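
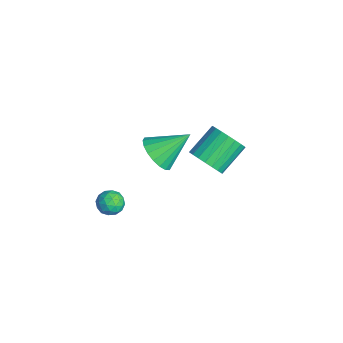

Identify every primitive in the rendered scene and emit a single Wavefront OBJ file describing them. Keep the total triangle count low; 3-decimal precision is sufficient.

v -3.493 2.449 -0.975
v -2.827 2.225 -0.195
v -3.6 3.646 0.875
v -4.267 3.871 0.095
v -2.602 2.52 -0.425
v -3.375 3.942 0.645
v -2.531 2.803 -0.75
v -3.304 4.225 0.32
v -2.626 3.025 -1.113
v -3.399 4.447 -0.043
v -2.872 3.147 -1.453
v -3.645 4.569 -0.383
v -3.225 3.149 -1.71
v -3.998 4.57 -0.64
v -3.624 3.03 -1.84
v -4.397 4.451 -0.77
v -4.001 2.81 -1.821
v -4.774 4.231 -0.751
v -4.29 2.528 -1.655
v -5.063 3.949 -0.585
v -4.441 2.232 -1.371
v -5.214 3.654 -0.301
v -4.429 1.974 -1.02
v -5.202 3.396 0.051
v -4.254 1.798 -0.66
v -5.028 3.22 0.41
v -3.949 1.735 -0.355
v -4.722 3.156 0.715
v -3.564 1.795 -0.157
v -4.337 3.216 0.913
v -3.167 1.968 -0.1
v -3.941 3.39 0.97
v -1.328 -0.612 2.864
v -0.912 -0.019 2.05
v -1.232 1.012 4.096
v -1.39 0.048 1.999
v -1.855 -0.016 2.12
v -2.216 -0.198 2.388
v -2.402 -0.462 2.75
v -2.374 -0.755 3.135
v -2.139 -1.021 3.467
v -1.744 -1.205 3.679
v -1.266 -1.272 3.73
v -0.801 -1.208 3.609
v -0.44 -1.026 3.341
v -0.254 -0.762 2.979
v -0.282 -0.468 2.594
v -0.517 -0.203 2.262
v -4.591 -2.243 -3.567
v -4.047 -1.692 -3.415
v -3.693 -3.148 -3.505
v -3.149 -2.597 -3.353
v -3.702 -2.765 -2.815
v -4.256 -2.205 -2.854
v -3.484 -2.635 -4.066
v -4.038 -2.075 -4.105
v -3.362 -1.935 -3.723
v -3.497 -2.015 -2.951
v -4.243 -2.825 -3.969
v -4.378 -2.905 -3.197
v -4.398 -1.888 -3.497
v -3.342 -2.952 -3.423
v -3.667 -3.05 -3.107
v -3.347 -2.727 -3.018
v -4.521 -2.19 -3.167
v -4.201 -1.866 -3.078
v -3.998 -2.496 -2.725
v -3.539 -2.974 -3.842
v -3.219 -2.65 -3.753
v -4.393 -2.113 -3.902
v -4.073 -1.79 -3.813
v -3.742 -2.344 -4.195
v -3.676 -1.707 -3.589
v -3.148 -2.239 -3.552
v -3.345 -2.261 -3.971
v -3.671 -1.932 -3.994
v -3.755 -1.754 -3.134
v -3.227 -2.286 -3.098
v -3.552 -2.384 -2.782
v -3.878 -2.056 -2.804
v -3.353 -1.897 -3.315
v -4.513 -2.554 -3.822
v -3.985 -3.086 -3.786
v -3.862 -2.784 -4.116
v -4.188 -2.456 -4.138
v -4.592 -2.601 -3.368
v -4.064 -3.133 -3.331
v -4.069 -2.908 -2.926
v -4.395 -2.579 -2.949
v -4.387 -2.943 -3.605
f 2 1 5
f 2 5 3
f 3 5 6
f 3 6 4
f 5 1 7
f 5 7 6
f 6 7 8
f 6 8 4
f 7 1 9
f 7 9 8
f 8 9 10
f 8 10 4
f 9 1 11
f 9 11 10
f 10 11 12
f 10 12 4
f 11 1 13
f 11 13 12
f 12 13 14
f 12 14 4
f 13 1 15
f 13 15 14
f 14 15 16
f 14 16 4
f 15 1 17
f 15 17 16
f 16 17 18
f 16 18 4
f 17 1 19
f 17 19 18
f 18 19 20
f 18 20 4
f 19 1 21
f 19 21 20
f 20 21 22
f 20 22 4
f 21 1 23
f 21 23 22
f 22 23 24
f 22 24 4
f 23 1 25
f 23 25 24
f 24 25 26
f 24 26 4
f 25 1 27
f 25 27 26
f 26 27 28
f 26 28 4
f 27 1 29
f 27 29 28
f 28 29 30
f 28 30 4
f 29 1 31
f 29 31 30
f 30 31 32
f 30 32 4
f 31 1 2
f 31 2 32
f 32 2 3
f 32 3 4
f 34 33 36
f 34 36 35
f 36 33 37
f 36 37 35
f 37 33 38
f 37 38 35
f 38 33 39
f 38 39 35
f 39 33 40
f 39 40 35
f 40 33 41
f 40 41 35
f 41 33 42
f 41 42 35
f 42 33 43
f 42 43 35
f 43 33 44
f 43 44 35
f 44 33 45
f 44 45 35
f 45 33 46
f 45 46 35
f 46 33 47
f 46 47 35
f 47 33 48
f 47 48 35
f 48 33 34
f 48 34 35
f 49 86 65
f 86 60 89
f 65 89 54
f 86 89 65
f 49 65 61
f 65 54 66
f 61 66 50
f 65 66 61
f 49 61 70
f 61 50 71
f 70 71 56
f 61 71 70
f 49 70 82
f 70 56 85
f 82 85 59
f 70 85 82
f 49 82 86
f 82 59 90
f 86 90 60
f 82 90 86
f 50 66 77
f 66 54 80
f 77 80 58
f 66 80 77
f 54 89 67
f 89 60 88
f 67 88 53
f 89 88 67
f 60 90 87
f 90 59 83
f 87 83 51
f 90 83 87
f 59 85 84
f 85 56 72
f 84 72 55
f 85 72 84
f 56 71 76
f 71 50 73
f 76 73 57
f 71 73 76
f 52 78 64
f 78 58 79
f 64 79 53
f 78 79 64
f 52 64 62
f 64 53 63
f 62 63 51
f 64 63 62
f 52 62 69
f 62 51 68
f 69 68 55
f 62 68 69
f 52 69 74
f 69 55 75
f 74 75 57
f 69 75 74
f 52 74 78
f 74 57 81
f 78 81 58
f 74 81 78
f 53 79 67
f 79 58 80
f 67 80 54
f 79 80 67
f 51 63 87
f 63 53 88
f 87 88 60
f 63 88 87
f 55 68 84
f 68 51 83
f 84 83 59
f 68 83 84
f 57 75 76
f 75 55 72
f 76 72 56
f 75 72 76
f 58 81 77
f 81 57 73
f 77 73 50
f 81 73 77



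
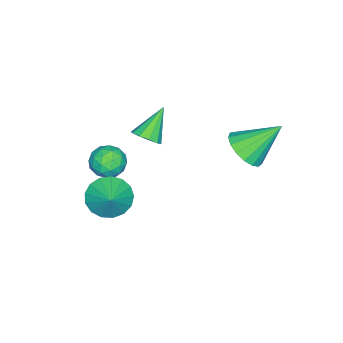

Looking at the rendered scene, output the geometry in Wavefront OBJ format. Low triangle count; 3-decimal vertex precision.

v 2.061 -2.78 2.11
v 2.632 -2.798 1.481
v 2.759 -2.32 2.73
v 2.442 -2.442 1.43
v 2.165 -2.163 1.535
v 1.864 -2.026 1.772
v 1.609 -2.061 2.086
v 1.457 -2.261 2.406
v 1.443 -2.58 2.658
v 1.571 -2.945 2.785
v 1.811 -3.272 2.757
v 2.109 -3.486 2.581
v 2.396 -3.539 2.297
v 2.606 -3.418 1.971
v 2.691 -3.15 1.676
v 0.652 -2.814 2.824
v 1.279 -2.934 2.502
v 0.781 -3.786 3.438
v 1.408 -3.906 3.116
v 1.34 -3.362 3.575
v 1.26 -2.761 3.195
v 0.8 -3.959 2.745
v 0.72 -3.358 2.365
v 1.37 -3.642 2.453
v 1.704 -3.272 2.966
v 0.356 -3.448 2.974
v 0.69 -3.078 3.487
v 0.954 -2.789 2.609
v 1.106 -3.931 3.331
v 1.066 -3.611 3.601
v 1.435 -3.682 3.412
v 0.943 -2.687 3.016
v 1.312 -2.758 2.827
v 1.348 -3.009 3.458
v 0.748 -3.962 3.113
v 1.117 -4.033 2.924
v 0.625 -3.038 2.528
v 0.994 -3.109 2.339
v 0.712 -3.711 2.482
v 1.376 -3.275 2.391
v 1.452 -3.846 2.752
v 1.095 -3.878 2.534
v 1.048 -3.525 2.31
v 1.573 -3.058 2.693
v 1.649 -3.629 3.054
v 1.609 -3.31 3.323
v 1.562 -2.957 3.1
v 1.626 -3.474 2.664
v 0.411 -3.091 2.886
v 0.487 -3.662 3.247
v 0.498 -3.763 2.84
v 0.451 -3.41 2.617
v 0.608 -2.874 3.188
v 0.684 -3.445 3.549
v 1.012 -3.195 3.63
v 0.965 -2.842 3.406
v 0.434 -3.246 3.276
v -1.567 0.662 3.127
v -0.778 0.969 3.277
v -2.213 1.738 4.333
v -0.924 1.214 2.98
v -1.217 1.332 2.717
v -1.591 1.298 2.548
v -1.959 1.117 2.511
v -2.238 0.833 2.616
v -2.362 0.509 2.838
v -2.305 0.221 3.126
v -2.079 0.033 3.414
v -1.735 -0.01 3.636
v -1.353 0.101 3.742
v -1.02 0.34 3.707
v -0.812 0.653 3.539
v -1.291 -3.06 2.467
v -0.87 -3.106 2.892
v -2.309 -2.86 3.493
v -0.898 -2.749 2.796
v -1.075 -2.51 2.574
v -1.334 -2.482 2.311
v -1.577 -2.674 2.107
v -1.711 -3.014 2.041
v -1.684 -3.371 2.137
v -1.507 -3.609 2.359
v -1.247 -3.638 2.622
v -1.004 -3.445 2.826
f 2 1 4
f 2 4 3
f 4 1 5
f 4 5 3
f 5 1 6
f 5 6 3
f 6 1 7
f 6 7 3
f 7 1 8
f 7 8 3
f 8 1 9
f 8 9 3
f 9 1 10
f 9 10 3
f 10 1 11
f 10 11 3
f 11 1 12
f 11 12 3
f 12 1 13
f 12 13 3
f 13 1 14
f 13 14 3
f 14 1 15
f 14 15 3
f 15 1 2
f 15 2 3
f 16 53 32
f 53 27 56
f 32 56 21
f 53 56 32
f 16 32 28
f 32 21 33
f 28 33 17
f 32 33 28
f 16 28 37
f 28 17 38
f 37 38 23
f 28 38 37
f 16 37 49
f 37 23 52
f 49 52 26
f 37 52 49
f 16 49 53
f 49 26 57
f 53 57 27
f 49 57 53
f 17 33 44
f 33 21 47
f 44 47 25
f 33 47 44
f 21 56 34
f 56 27 55
f 34 55 20
f 56 55 34
f 27 57 54
f 57 26 50
f 54 50 18
f 57 50 54
f 26 52 51
f 52 23 39
f 51 39 22
f 52 39 51
f 23 38 43
f 38 17 40
f 43 40 24
f 38 40 43
f 19 45 31
f 45 25 46
f 31 46 20
f 45 46 31
f 19 31 29
f 31 20 30
f 29 30 18
f 31 30 29
f 19 29 36
f 29 18 35
f 36 35 22
f 29 35 36
f 19 36 41
f 36 22 42
f 41 42 24
f 36 42 41
f 19 41 45
f 41 24 48
f 45 48 25
f 41 48 45
f 20 46 34
f 46 25 47
f 34 47 21
f 46 47 34
f 18 30 54
f 30 20 55
f 54 55 27
f 30 55 54
f 22 35 51
f 35 18 50
f 51 50 26
f 35 50 51
f 24 42 43
f 42 22 39
f 43 39 23
f 42 39 43
f 25 48 44
f 48 24 40
f 44 40 17
f 48 40 44
f 59 58 61
f 59 61 60
f 61 58 62
f 61 62 60
f 62 58 63
f 62 63 60
f 63 58 64
f 63 64 60
f 64 58 65
f 64 65 60
f 65 58 66
f 65 66 60
f 66 58 67
f 66 67 60
f 67 58 68
f 67 68 60
f 68 58 69
f 68 69 60
f 69 58 70
f 69 70 60
f 70 58 71
f 70 71 60
f 71 58 72
f 71 72 60
f 72 58 59
f 72 59 60
f 74 73 76
f 74 76 75
f 76 73 77
f 76 77 75
f 77 73 78
f 77 78 75
f 78 73 79
f 78 79 75
f 79 73 80
f 79 80 75
f 80 73 81
f 80 81 75
f 81 73 82
f 81 82 75
f 82 73 83
f 82 83 75
f 83 73 84
f 83 84 75
f 84 73 74
f 84 74 75



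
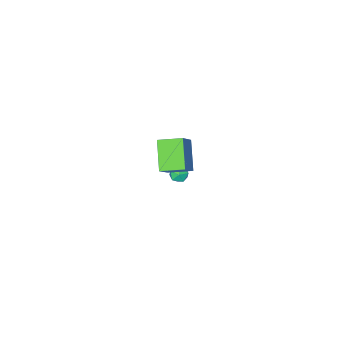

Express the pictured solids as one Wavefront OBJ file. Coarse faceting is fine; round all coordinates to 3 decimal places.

v -0.12 2.486 3.475
v 0.844 3.017 4.61
v 0.681 3.694 2.23
v 1.644 4.224 3.365
v 0.816 1.516 3.135
v 1.779 2.046 4.27
v 1.616 2.723 1.89
v 2.58 3.254 3.025
v -1.966 -0.877 -3.445
v -1.676 -1.128 -3.947
v -2.824 -1.372 -3.693
v -2.534 -1.623 -4.195
v -2.367 -1.801 -3.613
v -1.837 -1.495 -3.46
v -2.663 -1.005 -4.18
v -2.133 -0.699 -4.027
v -2.107 -1.207 -4.401
v -1.925 -1.698 -4.05
v -2.575 -0.802 -3.59
v -2.393 -1.293 -3.239
f 2 4 1
f 5 2 1
f 1 4 3
f 3 5 1
f 2 8 4
f 6 2 5
f 6 8 2
f 4 8 3
f 7 5 3
f 3 8 7
f 7 6 5
f 8 6 7
f 9 20 14
f 9 14 10
f 9 10 16
f 9 16 19
f 9 19 20
f 10 14 18
f 14 20 13
f 20 19 11
f 19 16 15
f 16 10 17
f 12 18 13
f 12 13 11
f 12 11 15
f 12 15 17
f 12 17 18
f 13 18 14
f 11 13 20
f 15 11 19
f 17 15 16
f 18 17 10



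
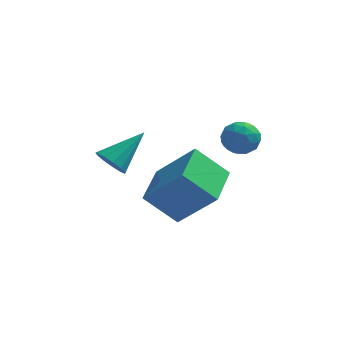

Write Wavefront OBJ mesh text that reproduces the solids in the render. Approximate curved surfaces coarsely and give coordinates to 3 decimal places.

v -2.239 -3.191 -1.98
v -1.702 -3.525 -2.202
v -1.221 -2.209 -1
v -1.753 -3.235 -2.439
v -1.958 -2.932 -2.531
v -2.252 -2.71 -2.447
v -2.542 -2.641 -2.215
v -2.735 -2.747 -1.909
v -2.771 -2.993 -1.625
v -2.638 -3.302 -1.454
v -2.378 -3.576 -1.45
v -2.074 -3.727 -1.614
v -1.822 -3.708 -1.895
v -1.009 -4.486 -2.789
v 0.331 -4.889 -1.331
v -0.75 -2.782 -2.555
v 0.59 -3.185 -1.098
v 0.15 -4.515 -3.862
v 1.49 -4.918 -2.405
v 0.409 -2.811 -3.629
v 1.749 -3.214 -2.171
v 1.687 -2.912 -0.127
v 2.376 -2.773 -0.255
v 1.844 -4.007 -0.465
v 2.533 -3.868 -0.593
v 2.289 -3.878 0.079
v 2.192 -3.201 0.288
v 2.028 -3.579 -1.008
v 1.931 -2.902 -0.799
v 2.587 -3.186 -0.799
v 2.749 -3.37 -0.128
v 1.471 -3.41 -0.592
v 1.633 -3.594 0.079
v 2.018 -2.746 -0.161
v 2.202 -4.034 -0.559
v 2.059 -4.039 -0.164
v 2.464 -3.958 -0.239
v 1.91 -2.998 0.158
v 2.315 -2.916 0.083
v 2.264 -3.565 0.279
v 1.905 -3.864 -0.803
v 2.31 -3.782 -0.878
v 1.756 -2.822 -0.481
v 2.161 -2.741 -0.556
v 1.956 -3.215 -0.999
v 2.547 -2.907 -0.556
v 2.639 -3.551 -0.755
v 2.342 -3.381 -0.999
v 2.285 -2.983 -0.876
v 2.642 -3.016 -0.162
v 2.734 -3.66 -0.361
v 2.591 -3.665 0.034
v 2.534 -3.267 0.157
v 2.766 -3.258 -0.482
v 1.486 -3.12 -0.359
v 1.578 -3.764 -0.558
v 1.686 -3.513 -0.877
v 1.629 -3.115 -0.754
v 1.581 -3.229 0.035
v 1.673 -3.873 -0.164
v 1.935 -3.797 0.156
v 1.878 -3.399 0.279
v 1.454 -3.522 -0.238
f 2 1 4
f 2 4 3
f 4 1 5
f 4 5 3
f 5 1 6
f 5 6 3
f 6 1 7
f 6 7 3
f 7 1 8
f 7 8 3
f 8 1 9
f 8 9 3
f 9 1 10
f 9 10 3
f 10 1 11
f 10 11 3
f 11 1 12
f 11 12 3
f 12 1 13
f 12 13 3
f 13 1 2
f 13 2 3
f 15 17 14
f 18 15 14
f 14 17 16
f 16 18 14
f 15 21 17
f 19 15 18
f 19 21 15
f 17 21 16
f 20 18 16
f 16 21 20
f 20 19 18
f 21 19 20
f 22 59 38
f 59 33 62
f 38 62 27
f 59 62 38
f 22 38 34
f 38 27 39
f 34 39 23
f 38 39 34
f 22 34 43
f 34 23 44
f 43 44 29
f 34 44 43
f 22 43 55
f 43 29 58
f 55 58 32
f 43 58 55
f 22 55 59
f 55 32 63
f 59 63 33
f 55 63 59
f 23 39 50
f 39 27 53
f 50 53 31
f 39 53 50
f 27 62 40
f 62 33 61
f 40 61 26
f 62 61 40
f 33 63 60
f 63 32 56
f 60 56 24
f 63 56 60
f 32 58 57
f 58 29 45
f 57 45 28
f 58 45 57
f 29 44 49
f 44 23 46
f 49 46 30
f 44 46 49
f 25 51 37
f 51 31 52
f 37 52 26
f 51 52 37
f 25 37 35
f 37 26 36
f 35 36 24
f 37 36 35
f 25 35 42
f 35 24 41
f 42 41 28
f 35 41 42
f 25 42 47
f 42 28 48
f 47 48 30
f 42 48 47
f 25 47 51
f 47 30 54
f 51 54 31
f 47 54 51
f 26 52 40
f 52 31 53
f 40 53 27
f 52 53 40
f 24 36 60
f 36 26 61
f 60 61 33
f 36 61 60
f 28 41 57
f 41 24 56
f 57 56 32
f 41 56 57
f 30 48 49
f 48 28 45
f 49 45 29
f 48 45 49
f 31 54 50
f 54 30 46
f 50 46 23
f 54 46 50



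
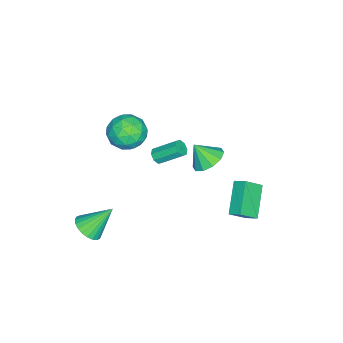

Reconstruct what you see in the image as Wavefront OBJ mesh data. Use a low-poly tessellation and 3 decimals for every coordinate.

v -1.135 1.558 -0.342
v -0.29 1.173 -0.685
v -1.065 0.762 0.722
v -0.15 1.655 -0.334
v -0.386 2.099 0.014
v -0.908 2.337 0.226
v -1.517 2.277 0.221
v -1.98 1.942 0.001
v -2.12 1.461 -0.349
v -1.884 1.017 -0.697
v -1.361 0.779 -0.909
v -0.753 0.839 -0.905
v -0.464 -2.08 2.384
v 0.327 -1.545 3.017
v 0.873 -3.015 1.503
v 1.664 -2.48 2.136
v 0.961 -3.242 2.623
v 0.134 -2.664 3.167
v 1.066 -1.896 1.353
v 0.239 -1.318 1.897
v 1.273 -1.431 2.379
v 1.208 -2.263 3.165
v -0.008 -2.297 1.355
v -0.073 -3.129 2.141
v -0.186 -1.73 2.778
v 1.386 -2.83 1.742
v 0.973 -3.278 2.029
v 1.438 -2.963 2.401
v -0.299 -2.388 2.866
v 0.166 -2.074 3.238
v 0.538 -3.071 3.007
v 1.034 -2.486 1.282
v 1.499 -2.172 1.654
v -0.238 -1.597 2.119
v 0.227 -1.282 2.491
v 0.662 -1.489 1.513
v 0.835 -1.348 2.775
v 1.621 -1.898 2.257
v 1.269 -1.555 1.797
v 0.783 -1.215 2.117
v 0.797 -1.838 3.237
v 1.583 -2.387 2.719
v 1.169 -2.836 3.005
v 0.683 -2.496 3.325
v 1.353 -1.771 2.862
v -0.383 -2.173 1.801
v 0.403 -2.722 1.283
v 0.517 -2.064 1.195
v 0.031 -1.724 1.515
v -0.421 -2.662 2.263
v 0.365 -3.212 1.745
v 0.417 -3.345 2.403
v -0.069 -3.005 2.723
v -0.153 -2.789 1.658
v -3.756 -2.438 -4.212
v -3.322 -2.189 -4.414
v -3.609 -0.873 -3.41
v -4.044 -1.122 -3.208
v -3.666 -2.103 -4.625
v -3.953 -0.787 -3.622
v -4.063 -2.213 -4.595
v -4.351 -0.897 -3.591
v -4.28 -2.455 -4.34
v -4.568 -1.139 -3.336
v -4.191 -2.687 -4.01
v -4.478 -1.371 -3.006
v -3.847 -2.773 -3.798
v -4.134 -1.457 -2.795
v -3.449 -2.663 -3.829
v -3.737 -1.347 -2.825
v -3.232 -2.421 -4.084
v -3.52 -1.105 -3.08
v 2.905 -3.595 -4.51
v 3.739 -3.275 -4.335
v 2.175 -2.485 -3.07
v 3.623 -3.04 -4.575
v 3.398 -2.889 -4.805
v 3.098 -2.846 -4.99
v 2.769 -2.917 -5.102
v 2.46 -3.091 -5.124
v 2.219 -3.342 -5.053
v 2.083 -3.632 -4.899
v 2.072 -3.916 -4.686
v 2.187 -4.151 -4.446
v 2.412 -4.301 -4.216
v 2.712 -4.344 -4.031
v 3.041 -4.273 -3.919
v 3.35 -4.099 -3.897
v 3.591 -3.848 -3.968
v 3.727 -3.559 -4.122
v -1.185 3.714 -4.819
v -2.841 3.367 -3.627
v -1.027 4.411 -4.396
v -2.683 4.064 -3.204
v -0.417 3.016 -3.956
v -2.073 2.669 -2.764
v -0.259 3.713 -3.533
v -1.915 3.366 -2.341
f 2 1 4
f 2 4 3
f 4 1 5
f 4 5 3
f 5 1 6
f 5 6 3
f 6 1 7
f 6 7 3
f 7 1 8
f 7 8 3
f 8 1 9
f 8 9 3
f 9 1 10
f 9 10 3
f 10 1 11
f 10 11 3
f 11 1 12
f 11 12 3
f 12 1 2
f 12 2 3
f 13 50 29
f 50 24 53
f 29 53 18
f 50 53 29
f 13 29 25
f 29 18 30
f 25 30 14
f 29 30 25
f 13 25 34
f 25 14 35
f 34 35 20
f 25 35 34
f 13 34 46
f 34 20 49
f 46 49 23
f 34 49 46
f 13 46 50
f 46 23 54
f 50 54 24
f 46 54 50
f 14 30 41
f 30 18 44
f 41 44 22
f 30 44 41
f 18 53 31
f 53 24 52
f 31 52 17
f 53 52 31
f 24 54 51
f 54 23 47
f 51 47 15
f 54 47 51
f 23 49 48
f 49 20 36
f 48 36 19
f 49 36 48
f 20 35 40
f 35 14 37
f 40 37 21
f 35 37 40
f 16 42 28
f 42 22 43
f 28 43 17
f 42 43 28
f 16 28 26
f 28 17 27
f 26 27 15
f 28 27 26
f 16 26 33
f 26 15 32
f 33 32 19
f 26 32 33
f 16 33 38
f 33 19 39
f 38 39 21
f 33 39 38
f 16 38 42
f 38 21 45
f 42 45 22
f 38 45 42
f 17 43 31
f 43 22 44
f 31 44 18
f 43 44 31
f 15 27 51
f 27 17 52
f 51 52 24
f 27 52 51
f 19 32 48
f 32 15 47
f 48 47 23
f 32 47 48
f 21 39 40
f 39 19 36
f 40 36 20
f 39 36 40
f 22 45 41
f 45 21 37
f 41 37 14
f 45 37 41
f 56 55 59
f 56 59 57
f 57 59 60
f 57 60 58
f 59 55 61
f 59 61 60
f 60 61 62
f 60 62 58
f 61 55 63
f 61 63 62
f 62 63 64
f 62 64 58
f 63 55 65
f 63 65 64
f 64 65 66
f 64 66 58
f 65 55 67
f 65 67 66
f 66 67 68
f 66 68 58
f 67 55 69
f 67 69 68
f 68 69 70
f 68 70 58
f 69 55 71
f 69 71 70
f 70 71 72
f 70 72 58
f 71 55 56
f 71 56 72
f 72 56 57
f 72 57 58
f 74 73 76
f 74 76 75
f 76 73 77
f 76 77 75
f 77 73 78
f 77 78 75
f 78 73 79
f 78 79 75
f 79 73 80
f 79 80 75
f 80 73 81
f 80 81 75
f 81 73 82
f 81 82 75
f 82 73 83
f 82 83 75
f 83 73 84
f 83 84 75
f 84 73 85
f 84 85 75
f 85 73 86
f 85 86 75
f 86 73 87
f 86 87 75
f 87 73 88
f 87 88 75
f 88 73 89
f 88 89 75
f 89 73 90
f 89 90 75
f 90 73 74
f 90 74 75
f 92 94 91
f 95 92 91
f 91 94 93
f 93 95 91
f 92 98 94
f 96 92 95
f 96 98 92
f 94 98 93
f 97 95 93
f 93 98 97
f 97 96 95
f 98 96 97



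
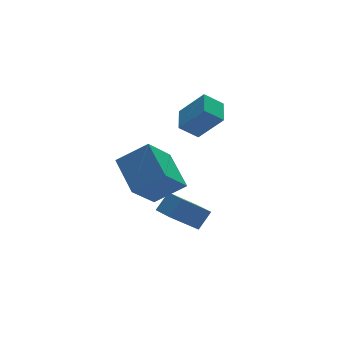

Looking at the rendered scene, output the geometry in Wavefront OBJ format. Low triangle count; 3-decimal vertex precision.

v 0.572 0.311 1.074
v -0.258 0.545 1.757
v 1.126 1.415 1.371
v 0.296 1.649 2.053
v 1.404 -0.449 2.347
v 0.574 -0.215 3.029
v 1.958 0.655 2.643
v 1.128 0.889 3.326
v -0.142 -1.184 -3.771
v -1.583 -1.248 -2.474
v -0.3 -0.184 -3.898
v -1.742 -0.248 -2.601
v 0.562 -0.972 -2.979
v -0.88 -1.036 -1.682
v 0.403 0.028 -3.106
v -1.038 -0.036 -1.809
v -1.94 -0.505 -1.873
v -3.28 -1.157 -0.437
v -1.861 1.313 -0.974
v -3.202 0.662 0.462
v -0.638 -1.042 -0.902
v -1.979 -1.693 0.534
v -0.56 0.777 -0.003
v -1.9 0.125 1.433
f 2 4 1
f 5 2 1
f 1 4 3
f 3 5 1
f 2 8 4
f 6 2 5
f 6 8 2
f 4 8 3
f 7 5 3
f 3 8 7
f 7 6 5
f 8 6 7
f 10 12 9
f 13 10 9
f 9 12 11
f 11 13 9
f 10 16 12
f 14 10 13
f 14 16 10
f 12 16 11
f 15 13 11
f 11 16 15
f 15 14 13
f 16 14 15
f 18 20 17
f 21 18 17
f 17 20 19
f 19 21 17
f 18 24 20
f 22 18 21
f 22 24 18
f 20 24 19
f 23 21 19
f 19 24 23
f 23 22 21
f 24 22 23



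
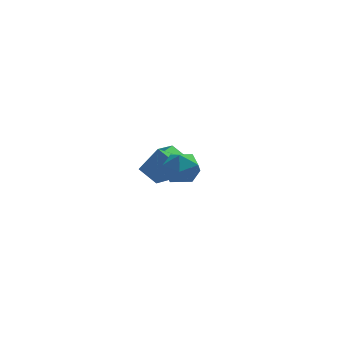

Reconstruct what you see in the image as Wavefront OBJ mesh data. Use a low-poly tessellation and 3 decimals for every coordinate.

v -3.218 2.583 -2.585
v -2.421 2.454 -1.381
v -2.402 3.464 -3.03
v -1.606 3.334 -1.825
v -2.634 1.806 -3.055
v -1.838 1.676 -1.85
v -1.819 2.686 -3.499
v -1.022 2.557 -2.295
v -2.353 -1.859 0.394
v -2.057 -2.187 1.134
v -3.143 -2.993 0.206
v -2.847 -3.321 0.946
v -3.367 -2.634 0.957
v -2.879 -1.932 1.073
v -2.321 -3.248 0.267
v -1.833 -2.546 0.383
v -2.038 -3.045 1.056
v -2.684 -2.666 1.482
v -2.516 -2.514 -0.142
v -3.162 -2.135 0.284
f 2 4 1
f 5 2 1
f 1 4 3
f 3 5 1
f 2 8 4
f 6 2 5
f 6 8 2
f 4 8 3
f 7 5 3
f 3 8 7
f 7 6 5
f 8 6 7
f 9 20 14
f 9 14 10
f 9 10 16
f 9 16 19
f 9 19 20
f 10 14 18
f 14 20 13
f 20 19 11
f 19 16 15
f 16 10 17
f 12 18 13
f 12 13 11
f 12 11 15
f 12 15 17
f 12 17 18
f 13 18 14
f 11 13 20
f 15 11 19
f 17 15 16
f 18 17 10



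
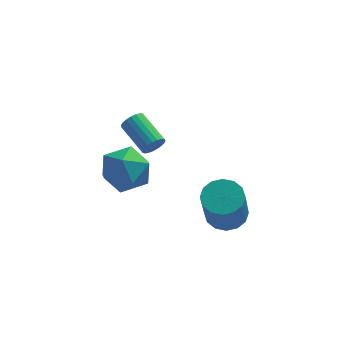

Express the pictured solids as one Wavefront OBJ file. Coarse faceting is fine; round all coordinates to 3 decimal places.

v 1.914 -0.315 -2.792
v 2.663 -0.793 -2.93
v 2.436 -1.704 -1.007
v 1.686 -1.225 -0.868
v 2.807 -0.399 -2.726
v 2.58 -1.31 -0.803
v 2.712 0.017 -2.54
v 2.484 -0.894 -0.617
v 2.402 0.345 -2.422
v 2.175 -0.566 -0.499
v 1.962 0.495 -2.402
v 1.735 -0.416 -0.479
v 1.509 0.429 -2.487
v 1.281 -0.482 -0.564
v 1.164 0.164 -2.653
v 0.937 -0.747 -0.73
v 1.02 -0.23 -2.857
v 0.793 -1.141 -0.934
v 1.116 -0.646 -3.043
v 0.888 -1.557 -1.12
v 1.425 -0.974 -3.161
v 1.198 -1.885 -1.238
v 1.865 -1.124 -3.181
v 1.638 -2.035 -1.258
v 2.319 -1.058 -3.096
v 2.091 -1.969 -1.173
v -0.943 1.959 -0.393
v -0.628 1.95 0.07
v -1.482 3.213 0.675
v -1.797 3.221 0.213
v -0.509 2.096 -0.066
v -1.363 3.359 0.539
v -0.465 2.218 -0.26
v -1.319 3.481 0.345
v -0.504 2.295 -0.476
v -1.357 3.558 0.129
v -0.618 2.315 -0.678
v -1.472 3.578 -0.073
v -0.789 2.272 -0.83
v -1.643 3.535 -0.225
v -0.987 2.176 -0.907
v -1.84 3.439 -0.302
v -1.177 2.041 -0.895
v -2.03 3.304 -0.29
v -1.326 1.893 -0.796
v -2.18 3.156 -0.191
v -1.41 1.756 -0.627
v -2.263 3.019 -0.022
v -1.412 1.654 -0.418
v -2.266 2.917 0.187
v -1.334 1.604 -0.204
v -2.187 2.867 0.401
v -1.188 1.616 -0.023
v -2.042 2.879 0.582
v -1 1.687 0.094
v -1.853 2.95 0.699
v -0.802 1.805 0.127
v -1.655 3.068 0.732
v -1.886 -1.463 2.617
v -1.212 -2.323 2.308
v -3.008 -1.837 1.212
v -2.334 -2.697 0.903
v -2.938 -2.766 1.862
v -2.244 -2.534 2.731
v -1.976 -1.626 0.789
v -1.282 -1.394 1.658
v -1.267 -2.423 1.178
v -1.862 -3.128 1.841
v -2.358 -1.032 1.679
v -2.953 -1.737 2.342
f 2 1 5
f 2 5 3
f 3 5 6
f 3 6 4
f 5 1 7
f 5 7 6
f 6 7 8
f 6 8 4
f 7 1 9
f 7 9 8
f 8 9 10
f 8 10 4
f 9 1 11
f 9 11 10
f 10 11 12
f 10 12 4
f 11 1 13
f 11 13 12
f 12 13 14
f 12 14 4
f 13 1 15
f 13 15 14
f 14 15 16
f 14 16 4
f 15 1 17
f 15 17 16
f 16 17 18
f 16 18 4
f 17 1 19
f 17 19 18
f 18 19 20
f 18 20 4
f 19 1 21
f 19 21 20
f 20 21 22
f 20 22 4
f 21 1 23
f 21 23 22
f 22 23 24
f 22 24 4
f 23 1 25
f 23 25 24
f 24 25 26
f 24 26 4
f 25 1 2
f 25 2 26
f 26 2 3
f 26 3 4
f 28 27 31
f 28 31 29
f 29 31 32
f 29 32 30
f 31 27 33
f 31 33 32
f 32 33 34
f 32 34 30
f 33 27 35
f 33 35 34
f 34 35 36
f 34 36 30
f 35 27 37
f 35 37 36
f 36 37 38
f 36 38 30
f 37 27 39
f 37 39 38
f 38 39 40
f 38 40 30
f 39 27 41
f 39 41 40
f 40 41 42
f 40 42 30
f 41 27 43
f 41 43 42
f 42 43 44
f 42 44 30
f 43 27 45
f 43 45 44
f 44 45 46
f 44 46 30
f 45 27 47
f 45 47 46
f 46 47 48
f 46 48 30
f 47 27 49
f 47 49 48
f 48 49 50
f 48 50 30
f 49 27 51
f 49 51 50
f 50 51 52
f 50 52 30
f 51 27 53
f 51 53 52
f 52 53 54
f 52 54 30
f 53 27 55
f 53 55 54
f 54 55 56
f 54 56 30
f 55 27 57
f 55 57 56
f 56 57 58
f 56 58 30
f 57 27 28
f 57 28 58
f 58 28 29
f 58 29 30
f 59 70 64
f 59 64 60
f 59 60 66
f 59 66 69
f 59 69 70
f 60 64 68
f 64 70 63
f 70 69 61
f 69 66 65
f 66 60 67
f 62 68 63
f 62 63 61
f 62 61 65
f 62 65 67
f 62 67 68
f 63 68 64
f 61 63 70
f 65 61 69
f 67 65 66
f 68 67 60



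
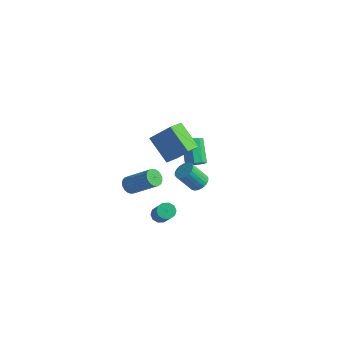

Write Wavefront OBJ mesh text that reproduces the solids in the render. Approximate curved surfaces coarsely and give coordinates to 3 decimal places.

v 2.433 -0.703 0.295
v 2.921 -0.718 0.693
v 1.975 0.088 1.883
v 1.487 0.103 1.485
v 2.917 -0.32 0.421
v 1.972 0.486 1.611
v 2.63 -0.146 0.075
v 1.684 0.659 1.265
v 2.227 -0.299 -0.142
v 1.281 0.507 1.048
v 1.945 -0.688 -0.103
v 0.999 0.118 1.087
v 1.948 -1.086 0.169
v 1.003 -0.28 1.359
v 2.236 -1.259 0.515
v 1.29 -0.454 1.705
v 2.639 -1.107 0.732
v 1.693 -0.301 1.922
v 0.913 -2.101 -4.264
v 1.29 -1.664 -4.321
v 2.423 -2.442 -2.814
v 2.047 -2.879 -2.756
v 1.041 -1.565 -4.083
v 2.174 -2.343 -2.575
v 0.743 -1.671 -3.914
v 1.876 -2.449 -2.406
v 0.51 -1.941 -3.878
v 1.644 -2.719 -2.371
v 0.432 -2.273 -3.99
v 1.565 -3.051 -2.483
v 0.537 -2.538 -4.206
v 1.67 -3.316 -2.699
v 0.786 -2.637 -4.445
v 1.919 -3.415 -2.937
v 1.084 -2.531 -4.614
v 2.217 -3.309 -3.106
v 1.316 -2.261 -4.649
v 2.45 -3.039 -3.142
v 1.395 -1.929 -4.537
v 2.528 -2.707 -3.03
v 2.85 -3.796 2.61
v 1.394 -3.572 3.81
v 2.678 -2.653 2.189
v 1.222 -2.43 3.389
v 3.898 -3.21 3.771
v 2.442 -2.987 4.971
v 3.726 -2.068 3.35
v 2.27 -1.844 4.55
v -0.769 -2.843 -1.99
v -0.501 -2.477 -2.412
v 1.077 -2.11 -1.092
v 0.809 -2.477 -0.67
v -0.649 -2.31 -2.282
v 0.93 -1.943 -0.962
v -0.817 -2.235 -2.102
v 0.761 -1.869 -0.782
v -0.977 -2.266 -1.902
v 0.601 -1.899 -0.582
v -1.101 -2.396 -1.717
v 0.477 -2.03 -0.397
v -1.168 -2.604 -1.58
v 0.411 -2.237 -0.26
v -1.166 -2.853 -1.513
v 0.413 -2.486 -0.193
v -1.095 -3.101 -1.529
v 0.484 -2.734 -0.209
v -0.968 -3.304 -1.625
v 0.611 -2.937 -0.305
v -0.806 -3.427 -1.784
v 0.772 -3.06 -0.464
v -0.638 -3.449 -1.978
v 0.94 -3.083 -0.658
v -0.493 -3.367 -2.174
v 1.085 -3 -0.855
v -0.396 -3.194 -2.339
v 1.183 -2.827 -1.019
v -0.363 -2.961 -2.443
v 1.216 -2.594 -1.123
v -0.4 -2.707 -2.469
v 1.178 -2.34 -1.149
v 3.919 -2.228 0.393
v 4.415 -2.038 0.732
v 3.837 -2.703 1.947
v 3.341 -2.892 1.607
v 4.261 -1.849 0.763
v 3.683 -2.514 1.977
v 4.055 -1.718 0.737
v 3.477 -2.382 1.951
v 3.828 -1.664 0.658
v 3.25 -2.328 1.873
v 3.615 -1.696 0.539
v 3.037 -2.36 1.754
v 3.448 -1.809 0.398
v 2.871 -2.473 1.613
v 3.353 -1.985 0.256
v 2.776 -2.65 1.471
v 3.345 -2.199 0.135
v 2.767 -2.864 1.35
v 3.423 -2.417 0.053
v 2.845 -3.082 1.268
v 3.577 -2.606 0.023
v 2.999 -3.271 1.237
v 3.783 -2.738 0.049
v 3.205 -3.402 1.263
v 4.01 -2.792 0.127
v 3.432 -3.456 1.342
v 4.223 -2.76 0.246
v 3.645 -3.424 1.461
v 4.389 -2.647 0.387
v 3.812 -3.311 1.602
v 4.484 -2.47 0.529
v 3.907 -3.135 1.744
v 4.493 -2.256 0.65
v 3.915 -2.921 1.865
f 2 1 5
f 2 5 3
f 3 5 6
f 3 6 4
f 5 1 7
f 5 7 6
f 6 7 8
f 6 8 4
f 7 1 9
f 7 9 8
f 8 9 10
f 8 10 4
f 9 1 11
f 9 11 10
f 10 11 12
f 10 12 4
f 11 1 13
f 11 13 12
f 12 13 14
f 12 14 4
f 13 1 15
f 13 15 14
f 14 15 16
f 14 16 4
f 15 1 17
f 15 17 16
f 16 17 18
f 16 18 4
f 17 1 2
f 17 2 18
f 18 2 3
f 18 3 4
f 20 19 23
f 20 23 21
f 21 23 24
f 21 24 22
f 23 19 25
f 23 25 24
f 24 25 26
f 24 26 22
f 25 19 27
f 25 27 26
f 26 27 28
f 26 28 22
f 27 19 29
f 27 29 28
f 28 29 30
f 28 30 22
f 29 19 31
f 29 31 30
f 30 31 32
f 30 32 22
f 31 19 33
f 31 33 32
f 32 33 34
f 32 34 22
f 33 19 35
f 33 35 34
f 34 35 36
f 34 36 22
f 35 19 37
f 35 37 36
f 36 37 38
f 36 38 22
f 37 19 39
f 37 39 38
f 38 39 40
f 38 40 22
f 39 19 20
f 39 20 40
f 40 20 21
f 40 21 22
f 42 44 41
f 45 42 41
f 41 44 43
f 43 45 41
f 42 48 44
f 46 42 45
f 46 48 42
f 44 48 43
f 47 45 43
f 43 48 47
f 47 46 45
f 48 46 47
f 50 49 53
f 50 53 51
f 51 53 54
f 51 54 52
f 53 49 55
f 53 55 54
f 54 55 56
f 54 56 52
f 55 49 57
f 55 57 56
f 56 57 58
f 56 58 52
f 57 49 59
f 57 59 58
f 58 59 60
f 58 60 52
f 59 49 61
f 59 61 60
f 60 61 62
f 60 62 52
f 61 49 63
f 61 63 62
f 62 63 64
f 62 64 52
f 63 49 65
f 63 65 64
f 64 65 66
f 64 66 52
f 65 49 67
f 65 67 66
f 66 67 68
f 66 68 52
f 67 49 69
f 67 69 68
f 68 69 70
f 68 70 52
f 69 49 71
f 69 71 70
f 70 71 72
f 70 72 52
f 71 49 73
f 71 73 72
f 72 73 74
f 72 74 52
f 73 49 75
f 73 75 74
f 74 75 76
f 74 76 52
f 75 49 77
f 75 77 76
f 76 77 78
f 76 78 52
f 77 49 79
f 77 79 78
f 78 79 80
f 78 80 52
f 79 49 50
f 79 50 80
f 80 50 51
f 80 51 52
f 82 81 85
f 82 85 83
f 83 85 86
f 83 86 84
f 85 81 87
f 85 87 86
f 86 87 88
f 86 88 84
f 87 81 89
f 87 89 88
f 88 89 90
f 88 90 84
f 89 81 91
f 89 91 90
f 90 91 92
f 90 92 84
f 91 81 93
f 91 93 92
f 92 93 94
f 92 94 84
f 93 81 95
f 93 95 94
f 94 95 96
f 94 96 84
f 95 81 97
f 95 97 96
f 96 97 98
f 96 98 84
f 97 81 99
f 97 99 98
f 98 99 100
f 98 100 84
f 99 81 101
f 99 101 100
f 100 101 102
f 100 102 84
f 101 81 103
f 101 103 102
f 102 103 104
f 102 104 84
f 103 81 105
f 103 105 104
f 104 105 106
f 104 106 84
f 105 81 107
f 105 107 106
f 106 107 108
f 106 108 84
f 107 81 109
f 107 109 108
f 108 109 110
f 108 110 84
f 109 81 111
f 109 111 110
f 110 111 112
f 110 112 84
f 111 81 113
f 111 113 112
f 112 113 114
f 112 114 84
f 113 81 82
f 113 82 114
f 114 82 83
f 114 83 84



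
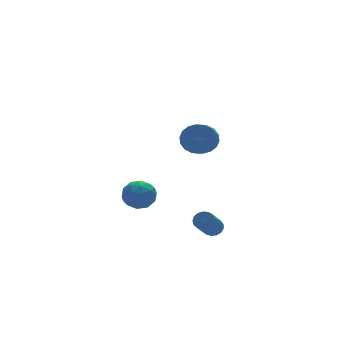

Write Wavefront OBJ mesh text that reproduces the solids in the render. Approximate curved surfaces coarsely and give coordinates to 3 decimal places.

v 0.692 3.188 -3.261
v 1.342 2.461 -3.184
v -0.302 2.399 -2.316
v 0.348 1.672 -2.239
v 0.532 2.539 -1.827
v 1.147 3.027 -2.41
v -0.107 1.833 -3.09
v 0.508 2.321 -3.673
v 0.848 1.624 -3.078
v 1.243 2.06 -2.297
v -0.203 2.8 -3.203
v 0.192 3.236 -2.422
v 1.104 2.894 -3.305
v -0.064 1.966 -2.195
v 0.044 2.476 -1.952
v 0.426 2.049 -1.907
v 0.99 3.226 -2.851
v 1.372 2.799 -2.805
v 0.896 2.845 -2.007
v -0.332 2.061 -2.695
v 0.05 1.634 -2.649
v 0.614 2.811 -3.593
v 0.996 2.384 -3.548
v 0.144 2.015 -3.493
v 1.196 1.975 -3.198
v 0.612 1.511 -2.642
v 0.344 1.605 -3.142
v 0.706 1.892 -3.486
v 1.428 2.231 -2.739
v 0.844 1.767 -2.184
v 0.953 2.277 -1.941
v 1.314 2.564 -2.284
v 1.138 1.739 -2.677
v 0.196 3.093 -3.316
v -0.388 2.629 -2.761
v -0.274 2.296 -3.216
v 0.087 2.583 -3.559
v 0.428 3.349 -2.858
v -0.156 2.885 -2.302
v 0.334 2.968 -2.014
v 0.696 3.255 -2.358
v -0.098 3.121 -2.823
v 1.548 -2.012 2.929
v 2.216 -2.138 3.52
v 1.279 -3.434 4.301
v 0.612 -3.308 3.711
v 1.987 -1.864 3.701
v 1.05 -3.16 4.482
v 1.671 -1.619 3.73
v 0.734 -2.915 4.511
v 1.332 -1.451 3.599
v 0.395 -2.748 4.38
v 1.035 -1.395 3.336
v 0.098 -2.691 4.118
v 0.839 -1.461 2.993
v -0.097 -2.757 3.774
v 0.785 -1.636 2.637
v -0.152 -2.932 3.418
v 0.881 -1.886 2.339
v -0.056 -3.182 3.12
v 1.11 -2.16 2.158
v 0.173 -3.456 2.939
v 1.426 -2.405 2.129
v 0.489 -3.701 2.91
v 1.765 -2.572 2.26
v 0.828 -3.869 3.041
v 2.062 -2.629 2.522
v 1.125 -3.925 3.304
v 2.257 -2.563 2.866
v 1.321 -3.859 3.647
v 2.312 -2.388 3.222
v 1.375 -3.684 4.003
v 2.197 -2.093 -3.402
v 2.525 -1.924 -2.968
v 1.352 -3.038 -1.645
v 1.023 -3.207 -2.078
v 2.331 -1.733 -2.98
v 1.157 -2.847 -1.657
v 2.105 -1.625 -3.089
v 0.932 -2.739 -1.766
v 1.9 -1.624 -3.27
v 0.727 -2.738 -1.946
v 1.764 -1.731 -3.48
v 0.591 -2.845 -2.157
v 1.726 -1.92 -3.673
v 0.553 -3.034 -2.35
v 1.796 -2.149 -3.804
v 0.623 -3.263 -2.48
v 1.958 -2.365 -3.842
v 0.785 -3.479 -2.519
v 2.175 -2.519 -3.78
v 1.002 -3.633 -2.456
v 2.396 -2.575 -3.631
v 1.223 -3.689 -2.307
v 2.572 -2.521 -3.429
v 1.399 -3.635 -2.106
v 2.662 -2.369 -3.221
v 1.489 -3.483 -1.898
v 2.645 -2.153 -3.055
v 1.472 -3.267 -1.732
f 1 38 17
f 38 12 41
f 17 41 6
f 38 41 17
f 1 17 13
f 17 6 18
f 13 18 2
f 17 18 13
f 1 13 22
f 13 2 23
f 22 23 8
f 13 23 22
f 1 22 34
f 22 8 37
f 34 37 11
f 22 37 34
f 1 34 38
f 34 11 42
f 38 42 12
f 34 42 38
f 2 18 29
f 18 6 32
f 29 32 10
f 18 32 29
f 6 41 19
f 41 12 40
f 19 40 5
f 41 40 19
f 12 42 39
f 42 11 35
f 39 35 3
f 42 35 39
f 11 37 36
f 37 8 24
f 36 24 7
f 37 24 36
f 8 23 28
f 23 2 25
f 28 25 9
f 23 25 28
f 4 30 16
f 30 10 31
f 16 31 5
f 30 31 16
f 4 16 14
f 16 5 15
f 14 15 3
f 16 15 14
f 4 14 21
f 14 3 20
f 21 20 7
f 14 20 21
f 4 21 26
f 21 7 27
f 26 27 9
f 21 27 26
f 4 26 30
f 26 9 33
f 30 33 10
f 26 33 30
f 5 31 19
f 31 10 32
f 19 32 6
f 31 32 19
f 3 15 39
f 15 5 40
f 39 40 12
f 15 40 39
f 7 20 36
f 20 3 35
f 36 35 11
f 20 35 36
f 9 27 28
f 27 7 24
f 28 24 8
f 27 24 28
f 10 33 29
f 33 9 25
f 29 25 2
f 33 25 29
f 44 43 47
f 44 47 45
f 45 47 48
f 45 48 46
f 47 43 49
f 47 49 48
f 48 49 50
f 48 50 46
f 49 43 51
f 49 51 50
f 50 51 52
f 50 52 46
f 51 43 53
f 51 53 52
f 52 53 54
f 52 54 46
f 53 43 55
f 53 55 54
f 54 55 56
f 54 56 46
f 55 43 57
f 55 57 56
f 56 57 58
f 56 58 46
f 57 43 59
f 57 59 58
f 58 59 60
f 58 60 46
f 59 43 61
f 59 61 60
f 60 61 62
f 60 62 46
f 61 43 63
f 61 63 62
f 62 63 64
f 62 64 46
f 63 43 65
f 63 65 64
f 64 65 66
f 64 66 46
f 65 43 67
f 65 67 66
f 66 67 68
f 66 68 46
f 67 43 69
f 67 69 68
f 68 69 70
f 68 70 46
f 69 43 71
f 69 71 70
f 70 71 72
f 70 72 46
f 71 43 44
f 71 44 72
f 72 44 45
f 72 45 46
f 74 73 77
f 74 77 75
f 75 77 78
f 75 78 76
f 77 73 79
f 77 79 78
f 78 79 80
f 78 80 76
f 79 73 81
f 79 81 80
f 80 81 82
f 80 82 76
f 81 73 83
f 81 83 82
f 82 83 84
f 82 84 76
f 83 73 85
f 83 85 84
f 84 85 86
f 84 86 76
f 85 73 87
f 85 87 86
f 86 87 88
f 86 88 76
f 87 73 89
f 87 89 88
f 88 89 90
f 88 90 76
f 89 73 91
f 89 91 90
f 90 91 92
f 90 92 76
f 91 73 93
f 91 93 92
f 92 93 94
f 92 94 76
f 93 73 95
f 93 95 94
f 94 95 96
f 94 96 76
f 95 73 97
f 95 97 96
f 96 97 98
f 96 98 76
f 97 73 99
f 97 99 98
f 98 99 100
f 98 100 76
f 99 73 74
f 99 74 100
f 100 74 75
f 100 75 76



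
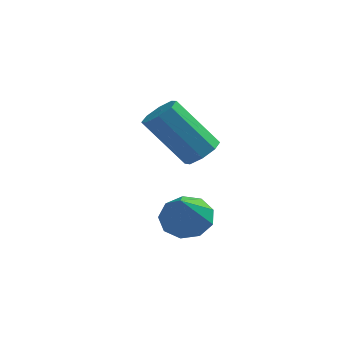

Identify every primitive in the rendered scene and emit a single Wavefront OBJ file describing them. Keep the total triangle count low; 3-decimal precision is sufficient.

v -0.242 1.405 -2.226
v 0.152 1.548 -1.901
v -0.905 1.618 -0.649
v -1.298 1.475 -0.974
v -0.03 1.867 -2.074
v -1.087 1.937 -0.822
v -0.337 1.915 -2.335
v -1.394 1.985 -1.083
v -0.587 1.664 -2.533
v -1.644 1.735 -1.281
v -0.635 1.262 -2.551
v -1.692 1.332 -1.299
v -0.453 0.943 -2.378
v -1.51 1.013 -1.126
v -0.146 0.895 -2.117
v -1.203 0.965 -0.865
v 0.104 1.145 -1.919
v -0.953 1.216 -0.667
v -0.156 -1.064 -2.953
v 0.417 -0.837 -2.782
v -0.144 -1.856 -1.947
v 0.1 -0.602 -2.592
v -0.337 -0.583 -2.572
v -0.689 -0.789 -2.73
v -0.792 -1.124 -2.992
v -0.598 -1.431 -3.236
v -0.197 -1.566 -3.348
v 0.223 -1.467 -3.275
v 0.466 -1.179 -3.051
f 2 1 5
f 2 5 3
f 3 5 6
f 3 6 4
f 5 1 7
f 5 7 6
f 6 7 8
f 6 8 4
f 7 1 9
f 7 9 8
f 8 9 10
f 8 10 4
f 9 1 11
f 9 11 10
f 10 11 12
f 10 12 4
f 11 1 13
f 11 13 12
f 12 13 14
f 12 14 4
f 13 1 15
f 13 15 14
f 14 15 16
f 14 16 4
f 15 1 17
f 15 17 16
f 16 17 18
f 16 18 4
f 17 1 2
f 17 2 18
f 18 2 3
f 18 3 4
f 20 19 22
f 20 22 21
f 22 19 23
f 22 23 21
f 23 19 24
f 23 24 21
f 24 19 25
f 24 25 21
f 25 19 26
f 25 26 21
f 26 19 27
f 26 27 21
f 27 19 28
f 27 28 21
f 28 19 29
f 28 29 21
f 29 19 20
f 29 20 21



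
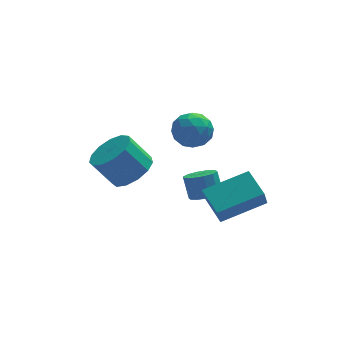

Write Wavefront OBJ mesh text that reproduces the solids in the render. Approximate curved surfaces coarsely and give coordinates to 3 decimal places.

v 1.103 1.537 2.445
v 1.653 0.794 2.43
v 0.327 0.986 1.29
v 0.877 0.243 1.275
v 0.29 0.37 1.979
v 0.77 0.711 2.693
v 1.21 1.069 1.027
v 1.69 1.41 1.741
v 1.719 0.504 1.554
v 1.151 0.072 2.142
v 0.829 1.708 1.578
v 0.261 1.276 2.166
v 1.446 1.214 2.539
v 0.534 0.566 1.181
v 0.189 0.641 1.594
v 0.512 0.204 1.586
v 0.927 1.165 2.694
v 1.25 0.728 2.685
v 0.449 0.479 2.419
v 0.73 1.052 1.035
v 1.053 0.615 1.026
v 1.468 1.576 2.134
v 1.791 1.139 2.126
v 1.531 1.301 1.301
v 1.809 0.607 2.015
v 1.352 0.283 1.336
v 1.548 0.769 1.191
v 1.83 0.969 1.61
v 1.474 0.353 2.361
v 1.018 0.029 1.682
v 0.673 0.104 2.096
v 0.955 0.304 2.515
v 1.513 0.183 1.846
v 0.962 1.751 2.038
v 0.506 1.427 1.359
v 1.025 1.476 1.205
v 1.307 1.676 1.624
v 0.628 1.497 2.384
v 0.171 1.173 1.705
v 0.15 0.811 2.11
v 0.432 1.011 2.529
v 0.467 1.597 1.874
v 1.857 -0.675 -2.842
v 1.615 -1.093 -1.898
v 1.501 0.623 -2.358
v 1.259 0.205 -1.414
v 3.881 -0.365 -2.186
v 3.639 -0.783 -1.242
v 3.525 0.933 -1.702
v 3.283 0.515 -0.758
v -1.275 2.256 -1.412
v -0.414 2.601 -0.879
v -1.304 2.869 0.386
v -2.165 2.524 -0.148
v -0.651 3.085 -1.149
v -1.542 3.352 0.116
v -1.087 3.306 -1.502
v -1.978 3.573 -0.237
v -1.582 3.193 -1.827
v -2.473 3.461 -0.562
v -1.98 2.783 -2.02
v -2.871 3.051 -0.756
v -2.153 2.206 -2.021
v -3.044 2.473 -0.756
v -2.048 1.645 -1.828
v -2.939 1.912 -0.563
v -1.697 1.277 -1.503
v -2.588 1.545 -0.238
v -1.212 1.221 -1.15
v -2.103 1.488 0.115
v -0.747 1.493 -0.879
v -1.638 1.761 0.385
v -0.449 2.008 -0.779
v -1.34 2.275 0.486
v 1.975 2.737 -3.856
v 2.692 2.987 -3.884
v 2.542 3.533 -2.872
v 1.825 3.283 -2.844
v 2.42 3.305 -4.096
v 2.269 3.851 -3.084
v 1.977 3.406 -4.217
v 1.827 3.952 -3.205
v 1.534 3.252 -4.199
v 1.383 3.798 -3.187
v 1.259 2.901 -4.051
v 1.109 3.447 -3.039
v 1.258 2.487 -3.828
v 1.108 3.033 -2.816
v 1.531 2.169 -3.616
v 1.38 2.715 -2.604
v 1.973 2.068 -3.495
v 1.823 2.614 -2.483
v 2.417 2.222 -3.513
v 2.266 2.768 -2.501
v 2.691 2.573 -3.661
v 2.541 3.119 -2.649
f 1 38 17
f 38 12 41
f 17 41 6
f 38 41 17
f 1 17 13
f 17 6 18
f 13 18 2
f 17 18 13
f 1 13 22
f 13 2 23
f 22 23 8
f 13 23 22
f 1 22 34
f 22 8 37
f 34 37 11
f 22 37 34
f 1 34 38
f 34 11 42
f 38 42 12
f 34 42 38
f 2 18 29
f 18 6 32
f 29 32 10
f 18 32 29
f 6 41 19
f 41 12 40
f 19 40 5
f 41 40 19
f 12 42 39
f 42 11 35
f 39 35 3
f 42 35 39
f 11 37 36
f 37 8 24
f 36 24 7
f 37 24 36
f 8 23 28
f 23 2 25
f 28 25 9
f 23 25 28
f 4 30 16
f 30 10 31
f 16 31 5
f 30 31 16
f 4 16 14
f 16 5 15
f 14 15 3
f 16 15 14
f 4 14 21
f 14 3 20
f 21 20 7
f 14 20 21
f 4 21 26
f 21 7 27
f 26 27 9
f 21 27 26
f 4 26 30
f 26 9 33
f 30 33 10
f 26 33 30
f 5 31 19
f 31 10 32
f 19 32 6
f 31 32 19
f 3 15 39
f 15 5 40
f 39 40 12
f 15 40 39
f 7 20 36
f 20 3 35
f 36 35 11
f 20 35 36
f 9 27 28
f 27 7 24
f 28 24 8
f 27 24 28
f 10 33 29
f 33 9 25
f 29 25 2
f 33 25 29
f 44 46 43
f 47 44 43
f 43 46 45
f 45 47 43
f 44 50 46
f 48 44 47
f 48 50 44
f 46 50 45
f 49 47 45
f 45 50 49
f 49 48 47
f 50 48 49
f 52 51 55
f 52 55 53
f 53 55 56
f 53 56 54
f 55 51 57
f 55 57 56
f 56 57 58
f 56 58 54
f 57 51 59
f 57 59 58
f 58 59 60
f 58 60 54
f 59 51 61
f 59 61 60
f 60 61 62
f 60 62 54
f 61 51 63
f 61 63 62
f 62 63 64
f 62 64 54
f 63 51 65
f 63 65 64
f 64 65 66
f 64 66 54
f 65 51 67
f 65 67 66
f 66 67 68
f 66 68 54
f 67 51 69
f 67 69 68
f 68 69 70
f 68 70 54
f 69 51 71
f 69 71 70
f 70 71 72
f 70 72 54
f 71 51 73
f 71 73 72
f 72 73 74
f 72 74 54
f 73 51 52
f 73 52 74
f 74 52 53
f 74 53 54
f 76 75 79
f 76 79 77
f 77 79 80
f 77 80 78
f 79 75 81
f 79 81 80
f 80 81 82
f 80 82 78
f 81 75 83
f 81 83 82
f 82 83 84
f 82 84 78
f 83 75 85
f 83 85 84
f 84 85 86
f 84 86 78
f 85 75 87
f 85 87 86
f 86 87 88
f 86 88 78
f 87 75 89
f 87 89 88
f 88 89 90
f 88 90 78
f 89 75 91
f 89 91 90
f 90 91 92
f 90 92 78
f 91 75 93
f 91 93 92
f 92 93 94
f 92 94 78
f 93 75 95
f 93 95 94
f 94 95 96
f 94 96 78
f 95 75 76
f 95 76 96
f 96 76 77
f 96 77 78



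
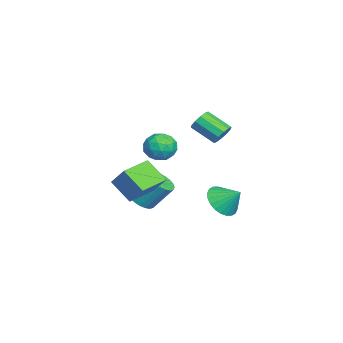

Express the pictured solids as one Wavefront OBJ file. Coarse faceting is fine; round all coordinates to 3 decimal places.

v 2.527 1.131 2.284
v 3.106 0.947 1.572
v 2.234 -0.347 2.428
v 2.813 -0.531 1.716
v 3.156 -0.224 2.53
v 3.337 0.69 2.441
v 2.003 -0.09 1.559
v 2.184 0.824 1.47
v 2.781 0.193 1.124
v 3.494 0.11 1.724
v 1.846 0.49 2.276
v 2.559 0.407 2.876
v 2.842 1.169 1.915
v 2.498 -0.569 2.085
v 2.7 -0.388 2.563
v 3.04 -0.497 2.145
v 2.978 1.018 2.426
v 3.318 0.91 2.008
v 3.348 0.221 2.571
v 2.022 -0.31 1.992
v 2.362 -0.418 1.574
v 2.3 1.097 1.855
v 2.64 0.988 1.437
v 1.992 0.379 1.429
v 2.992 0.617 1.233
v 2.819 -0.252 1.318
v 2.343 0.008 1.225
v 2.45 0.545 1.173
v 3.411 0.569 1.586
v 3.238 -0.3 1.671
v 3.44 -0.12 2.149
v 3.547 0.417 2.097
v 3.22 0.125 1.323
v 2.102 0.9 2.329
v 1.929 0.031 2.414
v 1.793 0.183 1.903
v 1.9 0.72 1.851
v 2.521 0.852 2.682
v 2.348 -0.017 2.767
v 2.89 0.055 2.827
v 2.997 0.592 2.775
v 2.12 0.475 2.677
v 1.136 3.366 2.264
v 1.332 3.671 2.839
v 0.78 2.46 3.671
v 0.584 2.154 3.096
v 0.939 3.793 2.755
v 0.386 2.581 3.587
v 0.621 3.751 2.484
v 0.068 2.54 3.315
v 0.5 3.563 2.128
v -0.053 2.351 2.96
v 0.622 3.299 1.825
v 0.069 2.087 2.656
v 0.94 3.06 1.689
v 0.388 1.849 2.521
v 1.334 2.939 1.773
v 0.781 1.727 2.605
v 1.652 2.98 2.045
v 1.099 1.769 2.876
v 1.773 3.169 2.4
v 1.22 1.957 3.232
v 1.651 3.433 2.704
v 1.098 2.221 3.535
v -0.017 -2.484 -1.844
v 0.7 -1.745 -0.685
v -1.442 -1.365 -1.676
v -0.725 -0.626 -0.517
v 0.665 -1.454 -2.923
v 1.382 -0.715 -1.764
v -0.76 -0.335 -2.755
v -0.043 0.404 -1.596
v 0.048 3.334 -3.027
v 0.674 2.594 -2.551
v 0.492 4.286 -2.133
v 0.936 2.747 -2.843
v 1.062 2.989 -3.164
v 1.034 3.284 -3.464
v 0.856 3.586 -3.698
v 0.555 3.85 -3.829
v 0.176 4.035 -3.838
v -0.222 4.114 -3.724
v -0.579 4.073 -3.504
v -0.84 3.92 -3.211
v -0.967 3.678 -2.89
v -0.938 3.383 -2.59
v -0.76 3.081 -2.357
v -0.459 2.817 -2.225
v -0.081 2.632 -2.216
v 0.317 2.554 -2.33
v -2.995 -1.188 -4.532
v -2.188 -1.475 -4.375
v -2.079 -0.359 -2.892
v -2.885 -0.072 -3.048
v -2.127 -1.193 -4.592
v -2.018 -0.076 -3.109
v -2.215 -0.909 -4.799
v -2.106 0.207 -3.315
v -2.438 -0.674 -4.96
v -2.329 0.442 -3.476
v -2.758 -0.528 -5.046
v -2.649 0.589 -3.562
v -3.118 -0.496 -5.044
v -3.009 0.621 -3.56
v -3.457 -0.583 -4.953
v -3.348 0.533 -3.469
v -3.716 -0.776 -4.789
v -3.607 0.341 -3.305
v -3.85 -1.039 -4.581
v -3.741 0.077 -3.097
v -3.837 -1.329 -4.364
v -3.727 -0.212 -2.881
v -3.677 -1.594 -4.177
v -3.568 -0.477 -2.693
v -3.4 -1.789 -4.05
v -3.291 -0.672 -2.567
v -3.053 -1.88 -4.007
v -2.943 -0.763 -2.524
v -2.695 -1.851 -4.055
v -2.586 -0.735 -2.571
v -2.389 -1.708 -4.185
v -2.28 -0.592 -2.701
f 1 38 17
f 38 12 41
f 17 41 6
f 38 41 17
f 1 17 13
f 17 6 18
f 13 18 2
f 17 18 13
f 1 13 22
f 13 2 23
f 22 23 8
f 13 23 22
f 1 22 34
f 22 8 37
f 34 37 11
f 22 37 34
f 1 34 38
f 34 11 42
f 38 42 12
f 34 42 38
f 2 18 29
f 18 6 32
f 29 32 10
f 18 32 29
f 6 41 19
f 41 12 40
f 19 40 5
f 41 40 19
f 12 42 39
f 42 11 35
f 39 35 3
f 42 35 39
f 11 37 36
f 37 8 24
f 36 24 7
f 37 24 36
f 8 23 28
f 23 2 25
f 28 25 9
f 23 25 28
f 4 30 16
f 30 10 31
f 16 31 5
f 30 31 16
f 4 16 14
f 16 5 15
f 14 15 3
f 16 15 14
f 4 14 21
f 14 3 20
f 21 20 7
f 14 20 21
f 4 21 26
f 21 7 27
f 26 27 9
f 21 27 26
f 4 26 30
f 26 9 33
f 30 33 10
f 26 33 30
f 5 31 19
f 31 10 32
f 19 32 6
f 31 32 19
f 3 15 39
f 15 5 40
f 39 40 12
f 15 40 39
f 7 20 36
f 20 3 35
f 36 35 11
f 20 35 36
f 9 27 28
f 27 7 24
f 28 24 8
f 27 24 28
f 10 33 29
f 33 9 25
f 29 25 2
f 33 25 29
f 44 43 47
f 44 47 45
f 45 47 48
f 45 48 46
f 47 43 49
f 47 49 48
f 48 49 50
f 48 50 46
f 49 43 51
f 49 51 50
f 50 51 52
f 50 52 46
f 51 43 53
f 51 53 52
f 52 53 54
f 52 54 46
f 53 43 55
f 53 55 54
f 54 55 56
f 54 56 46
f 55 43 57
f 55 57 56
f 56 57 58
f 56 58 46
f 57 43 59
f 57 59 58
f 58 59 60
f 58 60 46
f 59 43 61
f 59 61 60
f 60 61 62
f 60 62 46
f 61 43 63
f 61 63 62
f 62 63 64
f 62 64 46
f 63 43 44
f 63 44 64
f 64 44 45
f 64 45 46
f 66 68 65
f 69 66 65
f 65 68 67
f 67 69 65
f 66 72 68
f 70 66 69
f 70 72 66
f 68 72 67
f 71 69 67
f 67 72 71
f 71 70 69
f 72 70 71
f 74 73 76
f 74 76 75
f 76 73 77
f 76 77 75
f 77 73 78
f 77 78 75
f 78 73 79
f 78 79 75
f 79 73 80
f 79 80 75
f 80 73 81
f 80 81 75
f 81 73 82
f 81 82 75
f 82 73 83
f 82 83 75
f 83 73 84
f 83 84 75
f 84 73 85
f 84 85 75
f 85 73 86
f 85 86 75
f 86 73 87
f 86 87 75
f 87 73 88
f 87 88 75
f 88 73 89
f 88 89 75
f 89 73 90
f 89 90 75
f 90 73 74
f 90 74 75
f 92 91 95
f 92 95 93
f 93 95 96
f 93 96 94
f 95 91 97
f 95 97 96
f 96 97 98
f 96 98 94
f 97 91 99
f 97 99 98
f 98 99 100
f 98 100 94
f 99 91 101
f 99 101 100
f 100 101 102
f 100 102 94
f 101 91 103
f 101 103 102
f 102 103 104
f 102 104 94
f 103 91 105
f 103 105 104
f 104 105 106
f 104 106 94
f 105 91 107
f 105 107 106
f 106 107 108
f 106 108 94
f 107 91 109
f 107 109 108
f 108 109 110
f 108 110 94
f 109 91 111
f 109 111 110
f 110 111 112
f 110 112 94
f 111 91 113
f 111 113 112
f 112 113 114
f 112 114 94
f 113 91 115
f 113 115 114
f 114 115 116
f 114 116 94
f 115 91 117
f 115 117 116
f 116 117 118
f 116 118 94
f 117 91 119
f 117 119 118
f 118 119 120
f 118 120 94
f 119 91 121
f 119 121 120
f 120 121 122
f 120 122 94
f 121 91 92
f 121 92 122
f 122 92 93
f 122 93 94



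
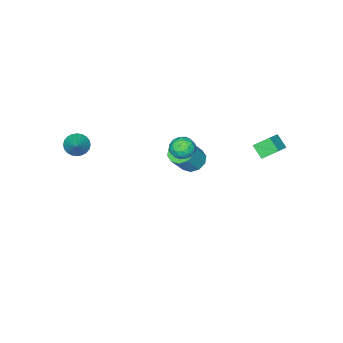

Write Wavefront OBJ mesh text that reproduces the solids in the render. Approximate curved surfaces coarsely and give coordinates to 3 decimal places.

v 3.18 -3.722 1.266
v 3.731 -3.899 0.872
v 4.04 -2.938 2.114
v 3.647 -3.672 0.746
v 3.492 -3.451 0.7
v 3.289 -3.272 0.74
v 3.07 -3.162 0.86
v 2.868 -3.137 1.042
v 2.713 -3.2 1.258
v 2.629 -3.343 1.475
v 2.629 -3.544 1.66
v 2.713 -3.772 1.785
v 2.868 -3.992 1.831
v 3.071 -4.171 1.791
v 3.29 -4.282 1.671
v 3.492 -4.307 1.49
v 3.647 -4.243 1.274
v 3.731 -4.1 1.057
v -4.462 3.88 0.545
v -4.57 3.189 1.158
v -3.335 4.266 1.179
v -3.442 3.575 1.792
v -3.898 3.245 -0.072
v -4.005 2.554 0.541
v -2.77 3.631 0.562
v -2.878 2.94 1.175
v -0.058 1.474 2.067
v 0.362 1.657 2.643
v 0.798 0.743 1.677
v 1.218 0.926 2.253
v 0.607 0.528 2.354
v 0.078 0.98 2.596
v 1.082 1.42 1.724
v 0.553 1.872 1.966
v 1.066 1.624 2.431
v 0.773 1.073 2.821
v 0.387 1.327 1.499
v 0.094 0.776 1.889
v 0.077 1.63 2.39
v 1.083 0.77 1.93
v 0.724 0.536 1.99
v 0.971 0.644 2.329
v -0.09 1.231 2.362
v 0.157 1.339 2.7
v 0.301 0.676 2.53
v 1.003 1.061 1.62
v 1.25 1.169 1.958
v 0.189 1.756 1.991
v 0.436 1.864 2.33
v 0.859 1.724 1.79
v 0.738 1.718 2.604
v 1.241 1.288 2.374
v 1.161 1.579 2.063
v 0.85 1.844 2.205
v 0.565 1.394 2.832
v 1.068 0.964 2.603
v 0.709 0.73 2.663
v 0.399 0.996 2.804
v 0.979 1.374 2.708
v 0.092 1.436 1.717
v 0.595 1.006 1.488
v 0.761 1.404 1.516
v 0.451 1.67 1.657
v -0.081 1.112 1.946
v 0.422 0.682 1.716
v 0.31 0.556 2.115
v -0.001 0.821 2.257
v 0.181 1.026 1.612
v -3.97 -2.111 -3.618
v -3.503 -2.675 -3.987
v -2.622 -2.753 -2.75
v -3.09 -2.189 -2.382
v -3.311 -2.218 -4.094
v -2.431 -2.297 -2.858
v -3.371 -1.721 -4.02
v -2.491 -1.799 -2.783
v -3.66 -1.372 -3.792
v -2.78 -1.45 -2.556
v -4.067 -1.306 -3.498
v -3.187 -1.384 -2.262
v -4.438 -1.547 -3.25
v -3.557 -1.625 -2.013
v -4.629 -2.003 -3.142
v -3.749 -2.082 -1.906
v -4.569 -2.501 -3.217
v -3.689 -2.579 -1.98
v -4.28 -2.85 -3.444
v -3.4 -2.928 -2.208
v -3.873 -2.916 -3.738
v -2.993 -2.994 -2.502
f 2 1 4
f 2 4 3
f 4 1 5
f 4 5 3
f 5 1 6
f 5 6 3
f 6 1 7
f 6 7 3
f 7 1 8
f 7 8 3
f 8 1 9
f 8 9 3
f 9 1 10
f 9 10 3
f 10 1 11
f 10 11 3
f 11 1 12
f 11 12 3
f 12 1 13
f 12 13 3
f 13 1 14
f 13 14 3
f 14 1 15
f 14 15 3
f 15 1 16
f 15 16 3
f 16 1 17
f 16 17 3
f 17 1 18
f 17 18 3
f 18 1 2
f 18 2 3
f 20 22 19
f 23 20 19
f 19 22 21
f 21 23 19
f 20 26 22
f 24 20 23
f 24 26 20
f 22 26 21
f 25 23 21
f 21 26 25
f 25 24 23
f 26 24 25
f 27 64 43
f 64 38 67
f 43 67 32
f 64 67 43
f 27 43 39
f 43 32 44
f 39 44 28
f 43 44 39
f 27 39 48
f 39 28 49
f 48 49 34
f 39 49 48
f 27 48 60
f 48 34 63
f 60 63 37
f 48 63 60
f 27 60 64
f 60 37 68
f 64 68 38
f 60 68 64
f 28 44 55
f 44 32 58
f 55 58 36
f 44 58 55
f 32 67 45
f 67 38 66
f 45 66 31
f 67 66 45
f 38 68 65
f 68 37 61
f 65 61 29
f 68 61 65
f 37 63 62
f 63 34 50
f 62 50 33
f 63 50 62
f 34 49 54
f 49 28 51
f 54 51 35
f 49 51 54
f 30 56 42
f 56 36 57
f 42 57 31
f 56 57 42
f 30 42 40
f 42 31 41
f 40 41 29
f 42 41 40
f 30 40 47
f 40 29 46
f 47 46 33
f 40 46 47
f 30 47 52
f 47 33 53
f 52 53 35
f 47 53 52
f 30 52 56
f 52 35 59
f 56 59 36
f 52 59 56
f 31 57 45
f 57 36 58
f 45 58 32
f 57 58 45
f 29 41 65
f 41 31 66
f 65 66 38
f 41 66 65
f 33 46 62
f 46 29 61
f 62 61 37
f 46 61 62
f 35 53 54
f 53 33 50
f 54 50 34
f 53 50 54
f 36 59 55
f 59 35 51
f 55 51 28
f 59 51 55
f 70 69 73
f 70 73 71
f 71 73 74
f 71 74 72
f 73 69 75
f 73 75 74
f 74 75 76
f 74 76 72
f 75 69 77
f 75 77 76
f 76 77 78
f 76 78 72
f 77 69 79
f 77 79 78
f 78 79 80
f 78 80 72
f 79 69 81
f 79 81 80
f 80 81 82
f 80 82 72
f 81 69 83
f 81 83 82
f 82 83 84
f 82 84 72
f 83 69 85
f 83 85 84
f 84 85 86
f 84 86 72
f 85 69 87
f 85 87 86
f 86 87 88
f 86 88 72
f 87 69 89
f 87 89 88
f 88 89 90
f 88 90 72
f 89 69 70
f 89 70 90
f 90 70 71
f 90 71 72



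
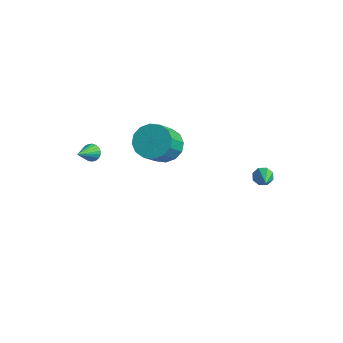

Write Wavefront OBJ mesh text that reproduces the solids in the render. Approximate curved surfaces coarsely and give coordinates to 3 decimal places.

v 1.609 4.261 -0.704
v 1.965 4.2 -1.132
v 2.831 2.919 0.504
v 2.07 4.527 -0.875
v 1.906 4.698 -0.519
v 1.567 4.613 -0.27
v 1.253 4.322 -0.276
v 1.147 3.995 -0.532
v 1.312 3.824 -0.889
v 1.65 3.909 -1.137
v -3.893 -2.437 2.647
v -3.387 -2.433 2.526
v -3.687 -3.623 3.473
v -3.391 -2.31 2.704
v -3.483 -2.209 2.872
v -3.645 -2.147 3.001
v -3.85 -2.136 3.069
v -4.062 -2.176 3.064
v -4.245 -2.262 2.986
v -4.367 -2.377 2.85
v -4.407 -2.503 2.679
v -4.358 -2.618 2.503
v -4.229 -2.701 2.351
v -4.041 -2.739 2.25
v -3.828 -2.724 2.218
v -3.625 -2.66 2.26
v -3.47 -2.557 2.369
v -3.734 2.761 -0.353
v -2.687 2.976 -0.416
v -2.32 1.634 1.09
v -3.366 1.419 1.153
v -2.886 3.337 -0.046
v -2.519 1.995 1.46
v -3.312 3.544 0.242
v -2.945 2.202 1.748
v -3.85 3.541 0.371
v -3.483 2.199 1.876
v -4.358 3.329 0.305
v -3.991 1.987 1.811
v -4.698 2.964 0.063
v -4.331 1.622 1.569
v -4.78 2.546 -0.29
v -4.413 1.204 1.216
v -4.581 2.185 -0.66
v -4.214 0.843 0.846
v -4.155 1.978 -0.948
v -3.788 0.636 0.558
v -3.617 1.981 -1.076
v -3.25 0.639 0.429
v -3.109 2.193 -1.011
v -2.742 0.851 0.495
v -2.769 2.558 -0.769
v -2.402 1.216 0.737
f 2 1 4
f 2 4 3
f 4 1 5
f 4 5 3
f 5 1 6
f 5 6 3
f 6 1 7
f 6 7 3
f 7 1 8
f 7 8 3
f 8 1 9
f 8 9 3
f 9 1 10
f 9 10 3
f 10 1 2
f 10 2 3
f 12 11 14
f 12 14 13
f 14 11 15
f 14 15 13
f 15 11 16
f 15 16 13
f 16 11 17
f 16 17 13
f 17 11 18
f 17 18 13
f 18 11 19
f 18 19 13
f 19 11 20
f 19 20 13
f 20 11 21
f 20 21 13
f 21 11 22
f 21 22 13
f 22 11 23
f 22 23 13
f 23 11 24
f 23 24 13
f 24 11 25
f 24 25 13
f 25 11 26
f 25 26 13
f 26 11 27
f 26 27 13
f 27 11 12
f 27 12 13
f 29 28 32
f 29 32 30
f 30 32 33
f 30 33 31
f 32 28 34
f 32 34 33
f 33 34 35
f 33 35 31
f 34 28 36
f 34 36 35
f 35 36 37
f 35 37 31
f 36 28 38
f 36 38 37
f 37 38 39
f 37 39 31
f 38 28 40
f 38 40 39
f 39 40 41
f 39 41 31
f 40 28 42
f 40 42 41
f 41 42 43
f 41 43 31
f 42 28 44
f 42 44 43
f 43 44 45
f 43 45 31
f 44 28 46
f 44 46 45
f 45 46 47
f 45 47 31
f 46 28 48
f 46 48 47
f 47 48 49
f 47 49 31
f 48 28 50
f 48 50 49
f 49 50 51
f 49 51 31
f 50 28 52
f 50 52 51
f 51 52 53
f 51 53 31
f 52 28 29
f 52 29 53
f 53 29 30
f 53 30 31



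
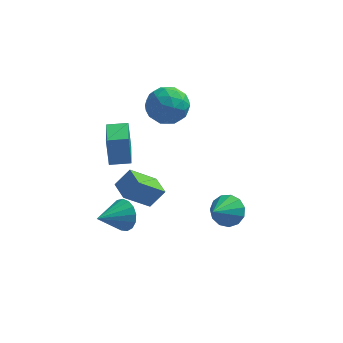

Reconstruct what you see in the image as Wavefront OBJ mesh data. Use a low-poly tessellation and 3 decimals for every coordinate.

v -0.715 3.774 2.783
v 0.176 3.45 3.583
v -1.876 2.29 3.477
v -0.985 1.966 4.277
v -1.597 3.035 4.429
v -0.879 3.952 4
v -0.821 1.788 3.06
v -0.103 2.705 2.631
v 0.111 2.223 3.755
v -0.369 2.994 4.6
v -1.331 2.746 2.46
v -1.811 3.517 3.305
v -0.168 3.742 3.122
v -1.532 1.998 3.938
v -1.892 2.626 4.027
v -1.368 2.436 4.497
v -0.788 4.037 3.367
v -0.264 3.847 3.838
v -1.306 3.603 4.334
v -1.436 1.893 3.222
v -0.912 1.703 3.693
v -0.332 3.304 2.563
v 0.192 3.114 3.033
v -0.394 2.137 2.726
v 0.318 2.831 3.693
v -0.364 1.959 4.101
v -0.268 1.854 3.386
v 0.154 2.393 3.134
v 0.036 3.284 4.19
v -0.646 2.412 4.598
v -1.006 3.04 4.687
v -0.584 3.579 4.435
v -0.002 2.562 4.291
v -1.054 3.328 2.462
v -1.736 2.456 2.87
v -1.116 2.161 2.625
v -0.694 2.7 2.373
v -1.336 3.781 2.959
v -2.018 2.909 3.367
v -1.854 3.347 3.926
v -1.432 3.886 3.674
v -1.698 3.178 2.769
v -2.885 -2.881 3.386
v -3.063 -2.561 4.944
v -3.226 -0.879 2.936
v -3.403 -0.559 4.493
v -1.817 -2.681 3.467
v -1.994 -2.361 5.024
v -2.157 -0.679 3.016
v -2.335 -0.359 4.574
v -1.54 -1.545 0.139
v -2.734 -2.295 1.366
v -0.831 -1.17 1.058
v -2.025 -1.92 2.286
v -0.935 -2.58 0.094
v -2.129 -3.33 1.322
v -0.226 -2.205 1.014
v -1.42 -2.955 2.241
v -2.614 -0.656 -2.542
v -2.068 -0.753 -1.722
v -3.766 -1.844 -1.918
v -2.371 -0.404 -1.616
v -2.729 -0.113 -1.723
v -3.061 0.054 -2.017
v -3.29 0.059 -2.432
v -3.364 -0.101 -2.872
v -3.267 -0.387 -3.236
v -3.019 -0.735 -3.442
v -2.679 -1.065 -3.442
v -2.324 -1.301 -3.235
v -2.035 -1.389 -2.87
v -1.879 -1.309 -2.43
v -1.891 -1.08 -2.016
v 2.778 -1.366 -0.864
v 3.396 -1.979 -1.291
v 2.182 -2.654 0.124
v 3.66 -1.771 -0.86
v 3.643 -1.434 -0.431
v 3.352 -1.075 -0.138
v 2.879 -0.808 -0.077
v 2.374 -0.719 -0.265
v 1.997 -0.835 -0.644
v 1.868 -1.119 -1.092
v 2.028 -1.482 -1.468
v 2.427 -1.808 -1.653
v 2.936 -1.993 -1.587
f 1 38 17
f 38 12 41
f 17 41 6
f 38 41 17
f 1 17 13
f 17 6 18
f 13 18 2
f 17 18 13
f 1 13 22
f 13 2 23
f 22 23 8
f 13 23 22
f 1 22 34
f 22 8 37
f 34 37 11
f 22 37 34
f 1 34 38
f 34 11 42
f 38 42 12
f 34 42 38
f 2 18 29
f 18 6 32
f 29 32 10
f 18 32 29
f 6 41 19
f 41 12 40
f 19 40 5
f 41 40 19
f 12 42 39
f 42 11 35
f 39 35 3
f 42 35 39
f 11 37 36
f 37 8 24
f 36 24 7
f 37 24 36
f 8 23 28
f 23 2 25
f 28 25 9
f 23 25 28
f 4 30 16
f 30 10 31
f 16 31 5
f 30 31 16
f 4 16 14
f 16 5 15
f 14 15 3
f 16 15 14
f 4 14 21
f 14 3 20
f 21 20 7
f 14 20 21
f 4 21 26
f 21 7 27
f 26 27 9
f 21 27 26
f 4 26 30
f 26 9 33
f 30 33 10
f 26 33 30
f 5 31 19
f 31 10 32
f 19 32 6
f 31 32 19
f 3 15 39
f 15 5 40
f 39 40 12
f 15 40 39
f 7 20 36
f 20 3 35
f 36 35 11
f 20 35 36
f 9 27 28
f 27 7 24
f 28 24 8
f 27 24 28
f 10 33 29
f 33 9 25
f 29 25 2
f 33 25 29
f 44 46 43
f 47 44 43
f 43 46 45
f 45 47 43
f 44 50 46
f 48 44 47
f 48 50 44
f 46 50 45
f 49 47 45
f 45 50 49
f 49 48 47
f 50 48 49
f 52 54 51
f 55 52 51
f 51 54 53
f 53 55 51
f 52 58 54
f 56 52 55
f 56 58 52
f 54 58 53
f 57 55 53
f 53 58 57
f 57 56 55
f 58 56 57
f 60 59 62
f 60 62 61
f 62 59 63
f 62 63 61
f 63 59 64
f 63 64 61
f 64 59 65
f 64 65 61
f 65 59 66
f 65 66 61
f 66 59 67
f 66 67 61
f 67 59 68
f 67 68 61
f 68 59 69
f 68 69 61
f 69 59 70
f 69 70 61
f 70 59 71
f 70 71 61
f 71 59 72
f 71 72 61
f 72 59 73
f 72 73 61
f 73 59 60
f 73 60 61
f 75 74 77
f 75 77 76
f 77 74 78
f 77 78 76
f 78 74 79
f 78 79 76
f 79 74 80
f 79 80 76
f 80 74 81
f 80 81 76
f 81 74 82
f 81 82 76
f 82 74 83
f 82 83 76
f 83 74 84
f 83 84 76
f 84 74 85
f 84 85 76
f 85 74 86
f 85 86 76
f 86 74 75
f 86 75 76



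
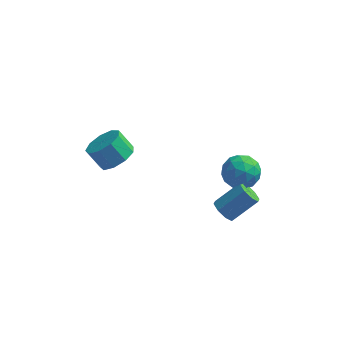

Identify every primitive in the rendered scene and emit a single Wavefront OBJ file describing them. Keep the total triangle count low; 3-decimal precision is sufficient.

v 2.201 0.818 -4.203
v 2.667 0.811 -4.698
v 3.786 1.475 -3.651
v 3.319 1.482 -3.157
v 2.395 1.254 -4.688
v 3.514 1.918 -3.641
v 2.008 1.442 -4.394
v 3.127 2.106 -3.347
v 1.735 1.264 -3.989
v 2.853 1.928 -2.942
v 1.734 0.825 -3.709
v 2.853 1.489 -2.662
v 2.006 0.382 -3.719
v 3.125 1.046 -2.672
v 2.393 0.194 -4.013
v 3.512 0.858 -2.966
v 2.667 0.372 -4.418
v 3.785 1.036 -3.371
v -2.53 -0.41 0.442
v -2.018 -1.002 0.964
v -2.718 -0.801 1.879
v -3.23 -0.21 1.358
v -1.783 -0.405 1.013
v -2.483 -0.204 1.928
v -1.897 0.189 0.795
v -2.598 0.39 1.71
v -2.308 0.502 0.412
v -3.008 0.703 1.327
v -2.822 0.389 0.043
v -3.523 0.59 0.959
v -3.2 -0.099 -0.139
v -3.9 0.102 0.777
v -3.264 -0.732 -0.049
v -3.964 -0.531 0.867
v -2.985 -1.215 0.271
v -3.685 -1.014 1.186
v -2.492 -1.321 0.671
v -3.193 -1.121 1.586
v 2.82 3.491 -2.682
v 3.64 2.922 -2.834
v 1.88 2.158 -2.766
v 2.7 1.589 -2.918
v 2.547 2.023 -2.02
v 3.128 2.847 -1.968
v 2.392 2.233 -3.632
v 2.973 3.057 -3.58
v 3.376 2.145 -3.422
v 3.471 2.015 -2.425
v 2.049 3.065 -3.175
v 2.144 2.935 -2.178
v 3.312 3.324 -2.751
v 2.208 1.756 -2.849
v 2.118 2.011 -2.321
v 2.6 1.677 -2.411
v 3.011 3.279 -2.241
v 3.493 2.945 -2.331
v 2.851 2.416 -1.852
v 2.027 2.135 -3.269
v 2.509 1.801 -3.359
v 2.92 3.403 -3.189
v 3.402 3.069 -3.279
v 2.669 2.664 -3.748
v 3.639 2.533 -3.186
v 3.087 1.749 -3.235
v 2.906 2.128 -3.655
v 3.247 2.612 -3.624
v 3.695 2.456 -2.6
v 3.143 1.673 -2.649
v 3.053 1.928 -2.121
v 3.394 2.412 -2.091
v 3.54 2 -2.945
v 2.377 3.407 -2.951
v 1.825 2.624 -3
v 2.126 2.668 -3.509
v 2.467 3.152 -3.479
v 2.433 3.331 -2.365
v 1.881 2.547 -2.414
v 2.273 2.468 -1.976
v 2.614 2.952 -1.945
v 1.98 3.08 -2.655
f 2 1 5
f 2 5 3
f 3 5 6
f 3 6 4
f 5 1 7
f 5 7 6
f 6 7 8
f 6 8 4
f 7 1 9
f 7 9 8
f 8 9 10
f 8 10 4
f 9 1 11
f 9 11 10
f 10 11 12
f 10 12 4
f 11 1 13
f 11 13 12
f 12 13 14
f 12 14 4
f 13 1 15
f 13 15 14
f 14 15 16
f 14 16 4
f 15 1 17
f 15 17 16
f 16 17 18
f 16 18 4
f 17 1 2
f 17 2 18
f 18 2 3
f 18 3 4
f 20 19 23
f 20 23 21
f 21 23 24
f 21 24 22
f 23 19 25
f 23 25 24
f 24 25 26
f 24 26 22
f 25 19 27
f 25 27 26
f 26 27 28
f 26 28 22
f 27 19 29
f 27 29 28
f 28 29 30
f 28 30 22
f 29 19 31
f 29 31 30
f 30 31 32
f 30 32 22
f 31 19 33
f 31 33 32
f 32 33 34
f 32 34 22
f 33 19 35
f 33 35 34
f 34 35 36
f 34 36 22
f 35 19 37
f 35 37 36
f 36 37 38
f 36 38 22
f 37 19 20
f 37 20 38
f 38 20 21
f 38 21 22
f 39 76 55
f 76 50 79
f 55 79 44
f 76 79 55
f 39 55 51
f 55 44 56
f 51 56 40
f 55 56 51
f 39 51 60
f 51 40 61
f 60 61 46
f 51 61 60
f 39 60 72
f 60 46 75
f 72 75 49
f 60 75 72
f 39 72 76
f 72 49 80
f 76 80 50
f 72 80 76
f 40 56 67
f 56 44 70
f 67 70 48
f 56 70 67
f 44 79 57
f 79 50 78
f 57 78 43
f 79 78 57
f 50 80 77
f 80 49 73
f 77 73 41
f 80 73 77
f 49 75 74
f 75 46 62
f 74 62 45
f 75 62 74
f 46 61 66
f 61 40 63
f 66 63 47
f 61 63 66
f 42 68 54
f 68 48 69
f 54 69 43
f 68 69 54
f 42 54 52
f 54 43 53
f 52 53 41
f 54 53 52
f 42 52 59
f 52 41 58
f 59 58 45
f 52 58 59
f 42 59 64
f 59 45 65
f 64 65 47
f 59 65 64
f 42 64 68
f 64 47 71
f 68 71 48
f 64 71 68
f 43 69 57
f 69 48 70
f 57 70 44
f 69 70 57
f 41 53 77
f 53 43 78
f 77 78 50
f 53 78 77
f 45 58 74
f 58 41 73
f 74 73 49
f 58 73 74
f 47 65 66
f 65 45 62
f 66 62 46
f 65 62 66
f 48 71 67
f 71 47 63
f 67 63 40
f 71 63 67

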